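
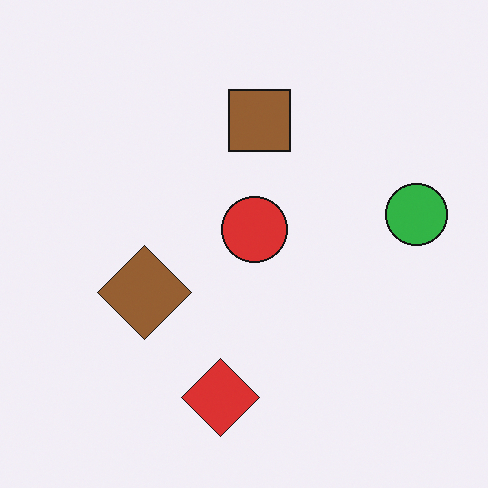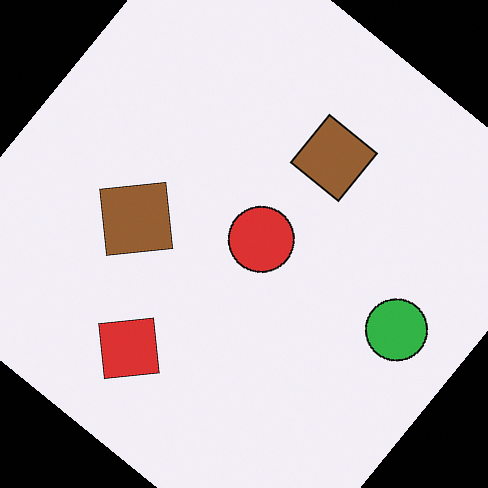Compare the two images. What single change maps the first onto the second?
The transformation is: rotated clockwise by a large amount — several tens of degrees.

Every shape is tilted by the same angle and the image corners show triangular fill wedges — a whole-image rotation by a non-right angle.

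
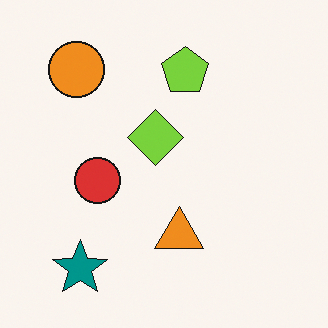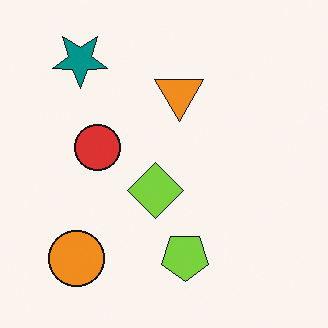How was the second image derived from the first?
It was flipped vertically (top ↔ bottom).

The teal star is in the bottom-left of the first image and the top-left of the second — shapes on opposite sides of the horizontal midline have swapped in a mirror flip.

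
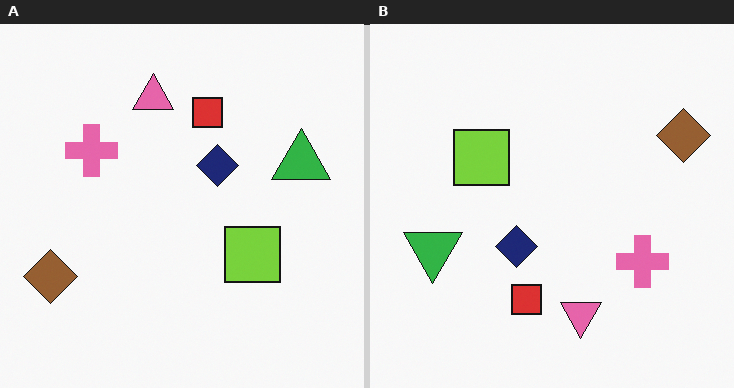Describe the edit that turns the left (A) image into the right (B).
Rotated 180°.

The brown diamond sits in the bottom-left of the left (A) image and the top-right of the right (B) — consistent with a whole-image 180° rotation.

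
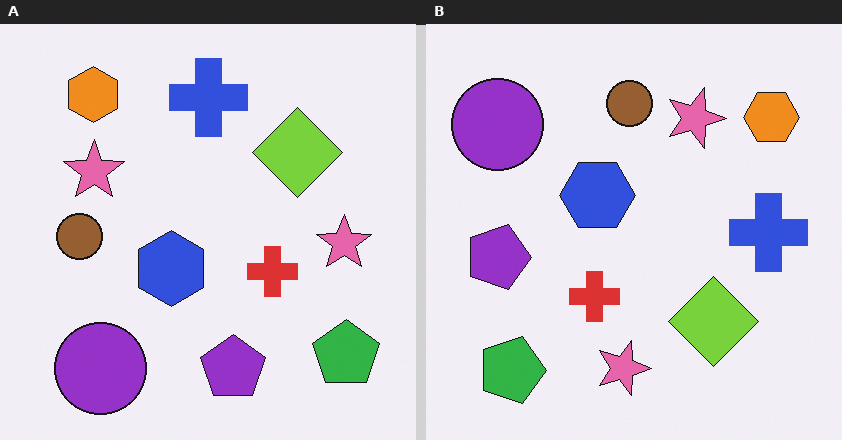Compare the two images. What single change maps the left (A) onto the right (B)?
This is the original image rotated 90° clockwise.

The green pentagon sits in the bottom-right of the left (A) image and the bottom-left of the right (B) — consistent with a whole-image 90° clockwise rotation.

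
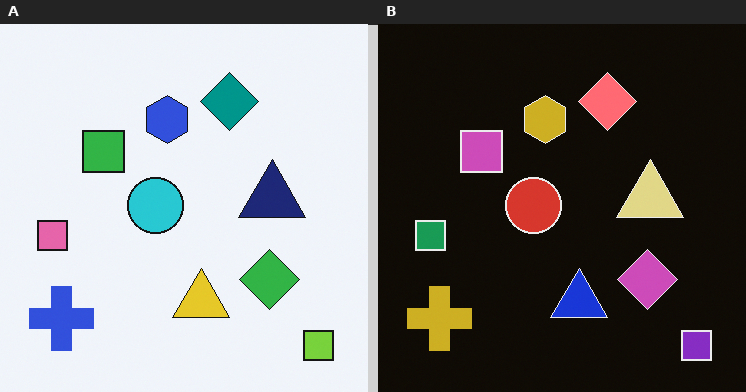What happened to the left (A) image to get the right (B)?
Color-inverted (negative).

The light background has become dark and every shape's color is its complement — a photographic negative.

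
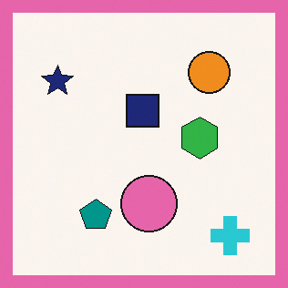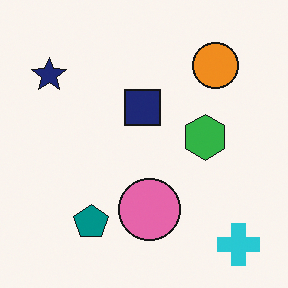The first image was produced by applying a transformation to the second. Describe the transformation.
The image was framed with a pink border.

A solid pink frame runs around the edge of the first image, with the content slightly shrunk inside it.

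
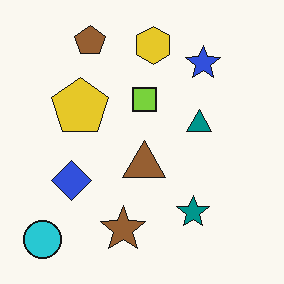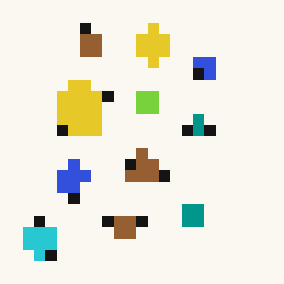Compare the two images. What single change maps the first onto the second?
The second image is the first coarsely pixelated.

Shapes are reduced to large square blocks; fine edges and outlines are lost — a downscale-then-upscale (mosaic) effect.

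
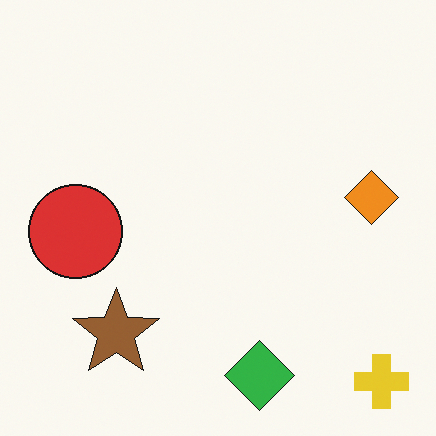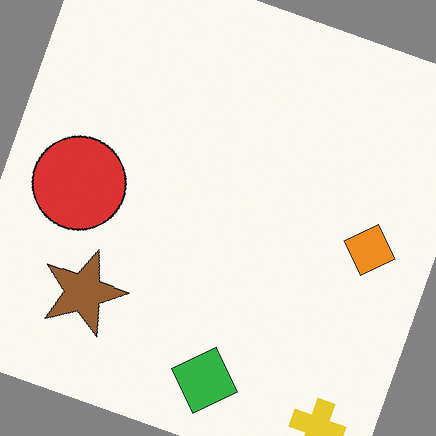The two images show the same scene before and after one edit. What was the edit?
It was rotated clockwise by a moderate amount.

Every shape is tilted by the same angle and the image corners show triangular fill wedges — a whole-image rotation by a non-right angle.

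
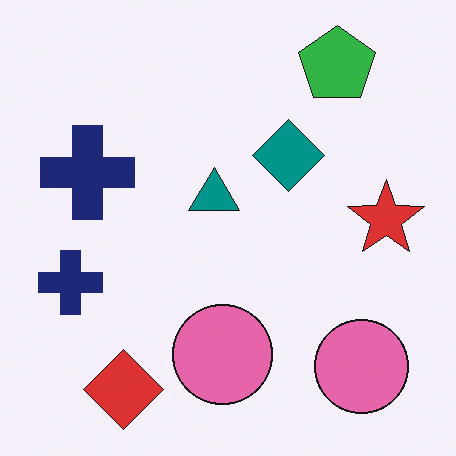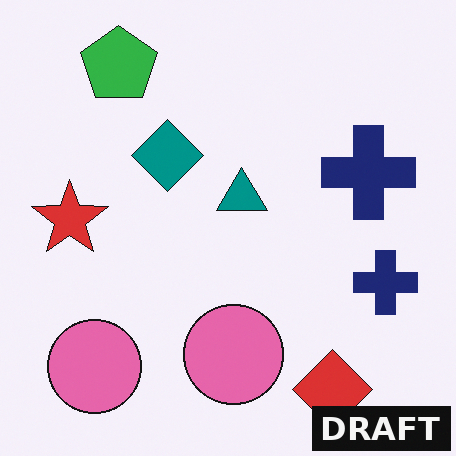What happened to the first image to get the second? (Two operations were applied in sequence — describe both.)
The transformation is: flipped horizontally (left ↔ right), then watermarked with the text "DRAFT" in the lower-right corner.

The red star is in the right of the first image and the left of the second — shapes on opposite sides of the vertical midline have swapped in a mirror flip. A dark label reading "DRAFT" appears in the lower-right corner.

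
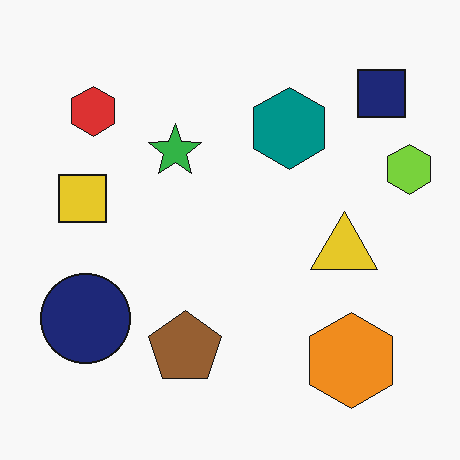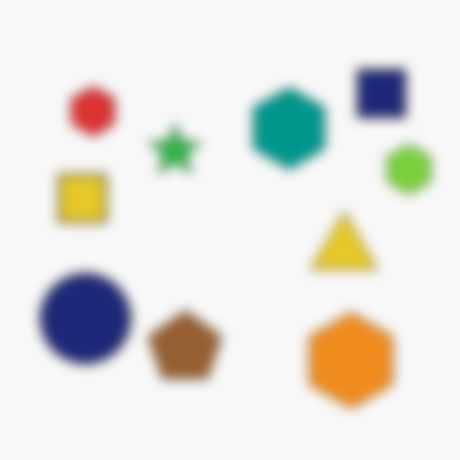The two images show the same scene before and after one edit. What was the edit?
This is the original image heavily blurred.

Shape edges and outlines are uniformly softened across the whole image.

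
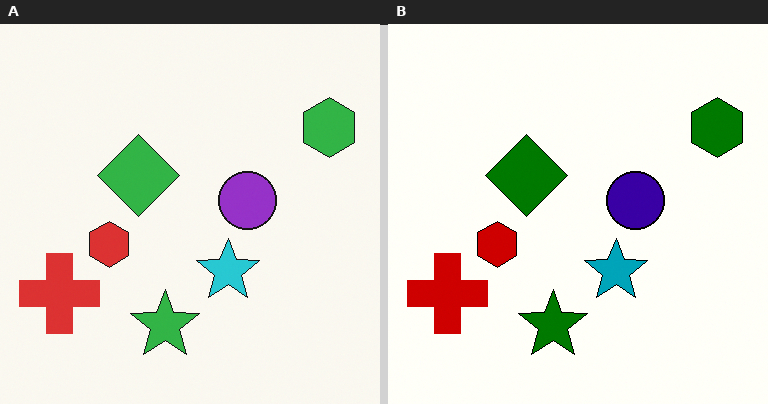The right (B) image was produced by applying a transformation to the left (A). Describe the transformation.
This is the original image given much higher contrast.

Tones are pushed away from mid-grey across the whole image — a global contrast change.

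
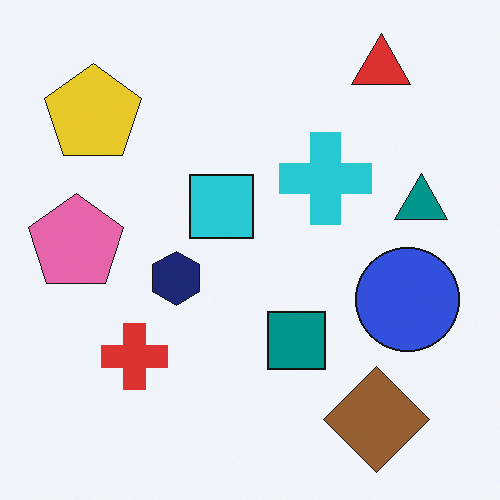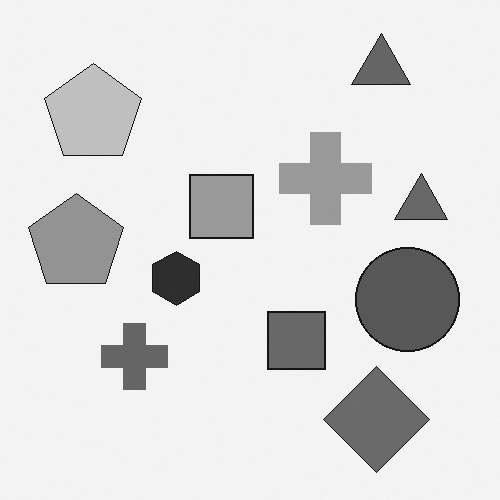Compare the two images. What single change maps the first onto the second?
The transformation is: converted to grayscale.

All color is removed — every shape is now a shade of grey.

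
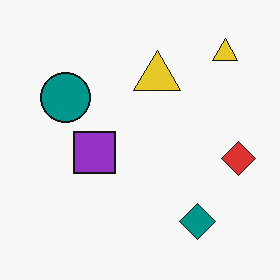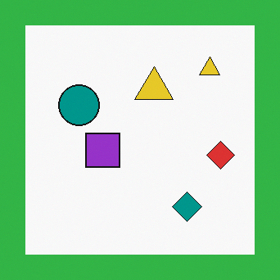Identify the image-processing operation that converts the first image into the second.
The transformation is: framed with a green border.

A solid green frame runs around the edge of the second image, with the content slightly shrunk inside it.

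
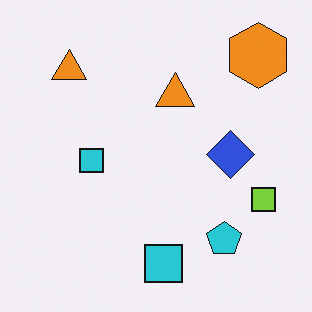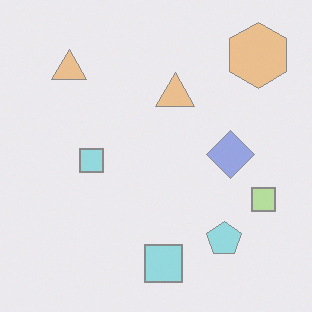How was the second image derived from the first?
The image was washed out (contrast reduced).

Tones are pushed toward mid-grey across the whole image — a global contrast change.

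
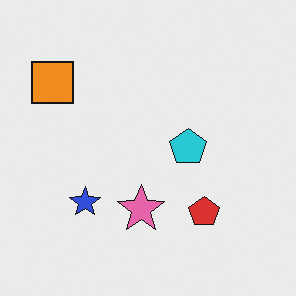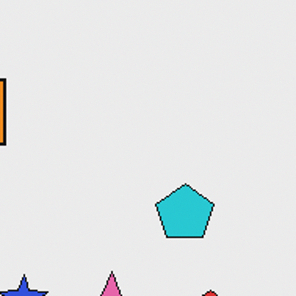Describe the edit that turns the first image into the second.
This is the original image cropped to a modestly smaller region and rescaled.

The visible shapes are larger and the field of view is narrower; shapes near the original edges may be partly or wholly outside the frame — a crop-and-rescale.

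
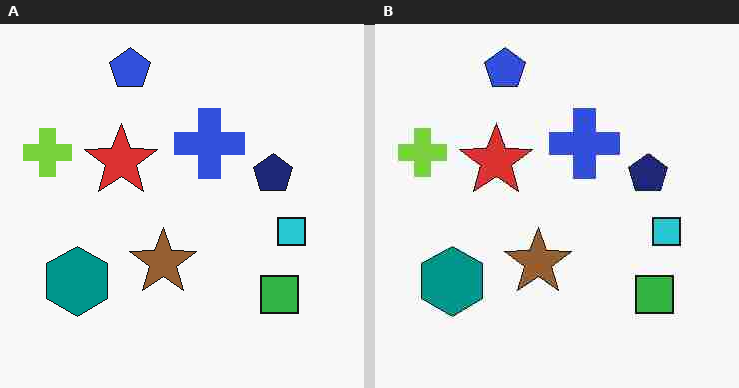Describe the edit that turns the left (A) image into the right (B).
This is the original image heavily JPEG-compressed with obvious blocking artifacts.

Blocky 8×8 compression artifacts appear around shape edges and the flat background shows ringing — characteristic JPEG degradation.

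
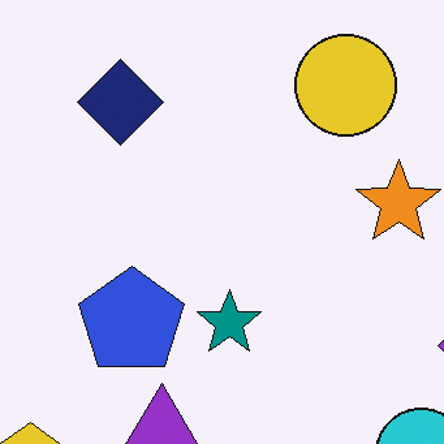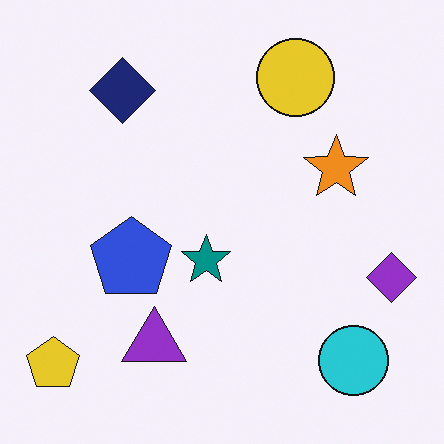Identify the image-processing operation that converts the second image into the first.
It was cropped to a modestly smaller region and rescaled.

The visible shapes are larger and the field of view is narrower; shapes near the original edges may be partly or wholly outside the frame — a crop-and-rescale.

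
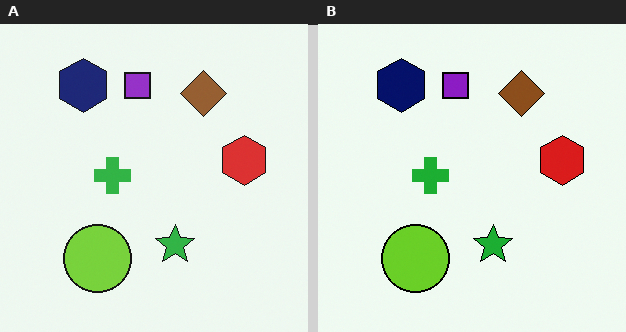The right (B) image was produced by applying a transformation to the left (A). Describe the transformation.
The image was given slightly increased contrast.

Tones are pushed away from mid-grey across the whole image — a global contrast change.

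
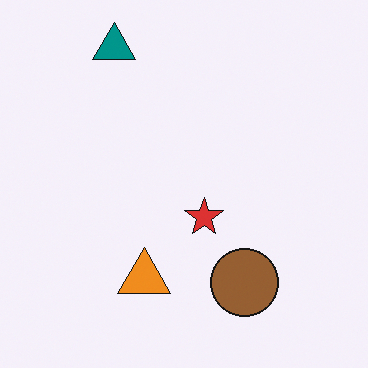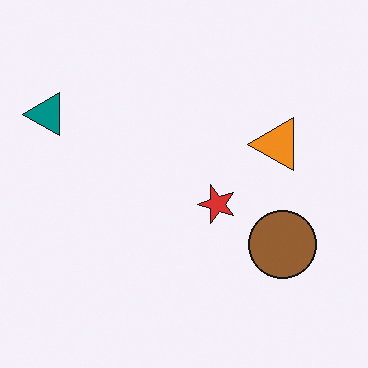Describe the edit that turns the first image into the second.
The image was transposed (reflected across the top-left ↔ bottom-right diagonal).

Shapes have swapped their row and column positions — what was in the top-right is now in the bottom-left — a diagonal reflection.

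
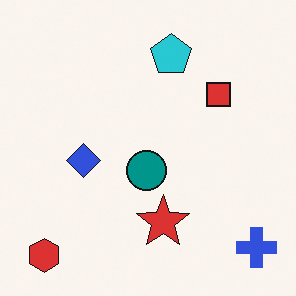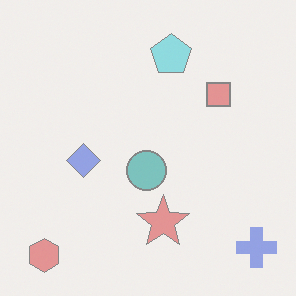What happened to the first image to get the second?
It was given much lower contrast.

Tones are pushed toward mid-grey across the whole image — a global contrast change.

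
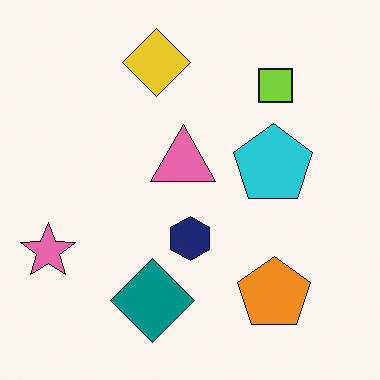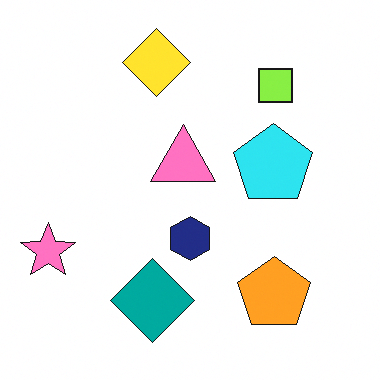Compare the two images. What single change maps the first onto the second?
Slightly brightened.

Every pixel — background and shapes alike — is uniformly brightened.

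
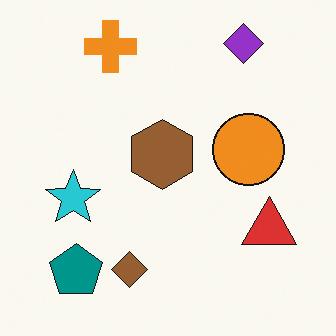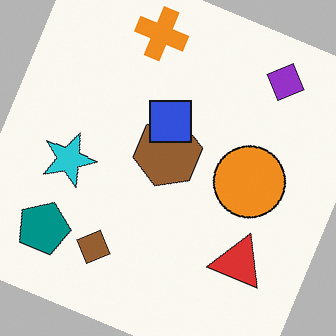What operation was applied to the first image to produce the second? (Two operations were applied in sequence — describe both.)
The transformation is: rotated clockwise by a moderate amount, then overlaid with an additional blue square.

Every shape is tilted by the same angle and the image corners show triangular fill wedges — a whole-image rotation by a non-right angle. A blue square appears in the second image that is absent from the first.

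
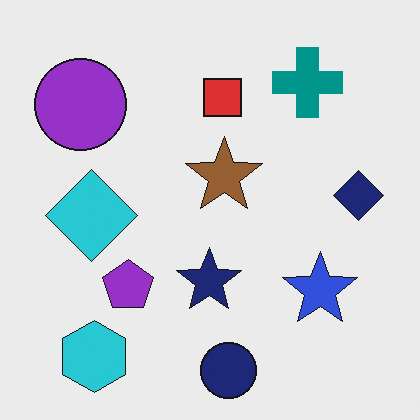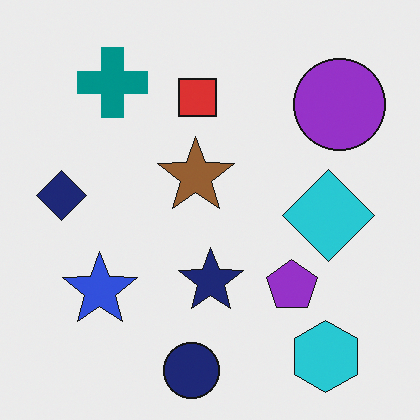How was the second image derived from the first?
It was flipped horizontally (left ↔ right).

The navy diamond is in the right of the first image and the left of the second — shapes on opposite sides of the vertical midline have swapped in a mirror flip.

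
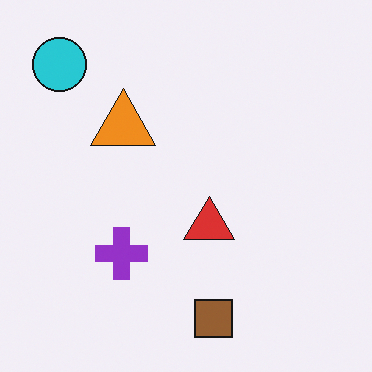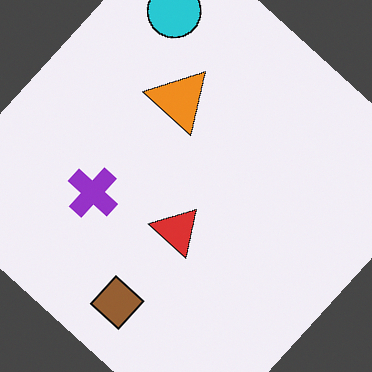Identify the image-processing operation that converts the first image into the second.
The transformation is: rotated clockwise by a large amount — several tens of degrees.

Every shape is tilted by the same angle and the image corners show triangular fill wedges — a whole-image rotation by a non-right angle.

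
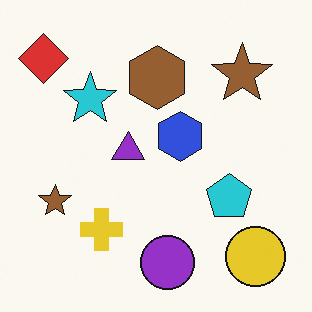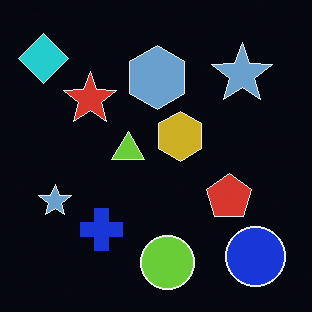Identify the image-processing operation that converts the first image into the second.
It was color-inverted (negative).

The light background has become dark and every shape's color is its complement — a photographic negative.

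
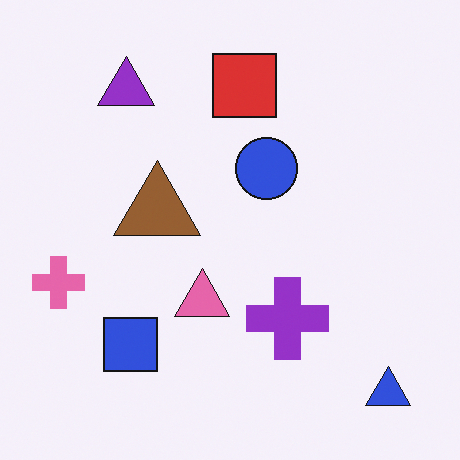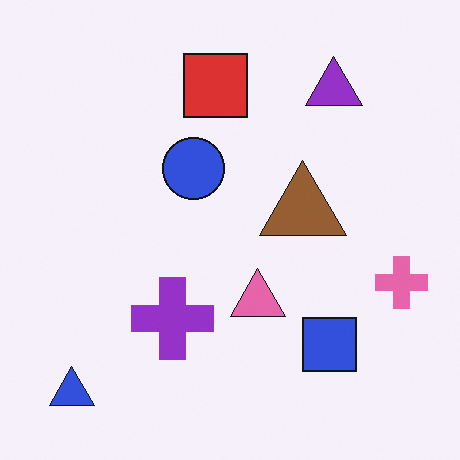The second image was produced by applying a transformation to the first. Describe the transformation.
It was flipped horizontally (left ↔ right).

The pink cross is in the left of the first image and the right of the second — shapes on opposite sides of the vertical midline have swapped in a mirror flip.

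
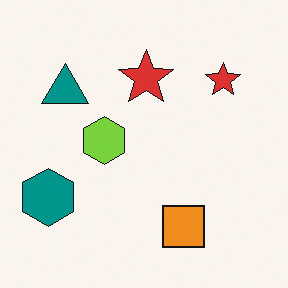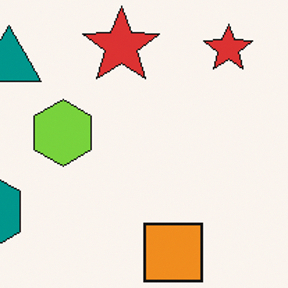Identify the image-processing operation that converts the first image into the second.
The transformation is: cropped to a modestly smaller region and rescaled.

The visible shapes are larger and the field of view is narrower; shapes near the original edges may be partly or wholly outside the frame — a crop-and-rescale.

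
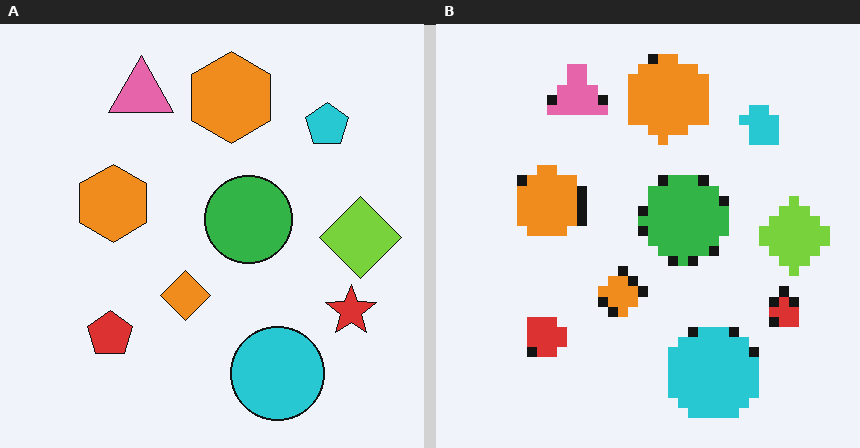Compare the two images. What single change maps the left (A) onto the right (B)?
The right (B) image is the left (A) coarsely pixelated.

Shapes are reduced to large square blocks; fine edges and outlines are lost — a downscale-then-upscale (mosaic) effect.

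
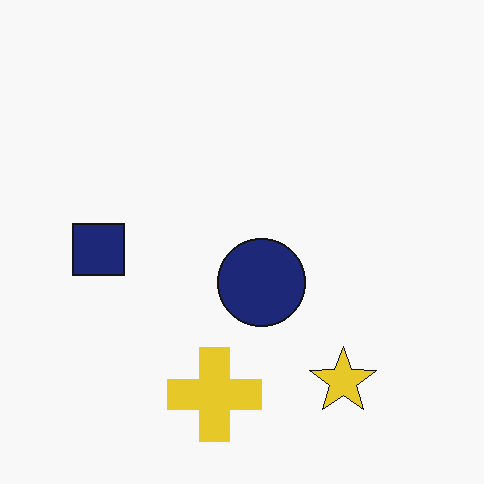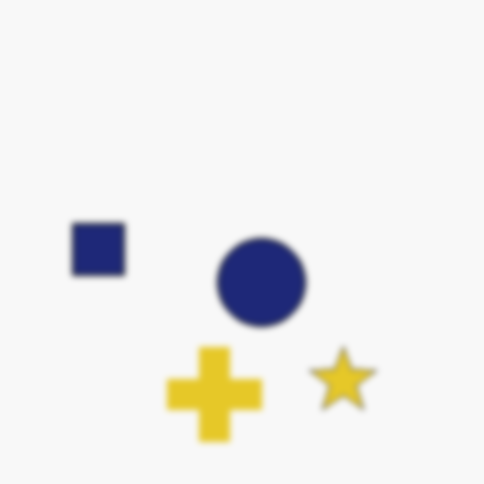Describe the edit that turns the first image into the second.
The transformation is: moderately blurred.

Shape edges and outlines are uniformly softened across the whole image.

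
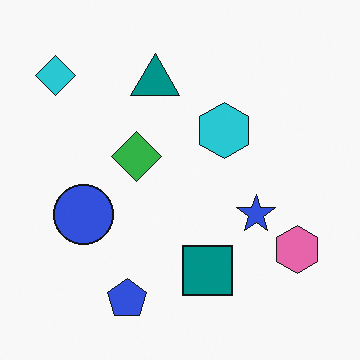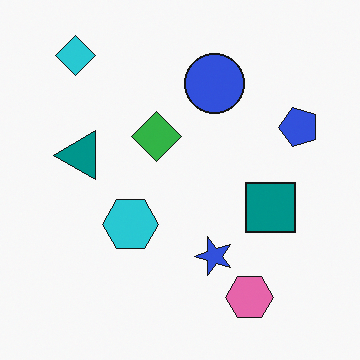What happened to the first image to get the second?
It was transposed (reflected across the top-left ↔ bottom-right diagonal).

Shapes have swapped their row and column positions — what was in the top-right is now in the bottom-left — a diagonal reflection.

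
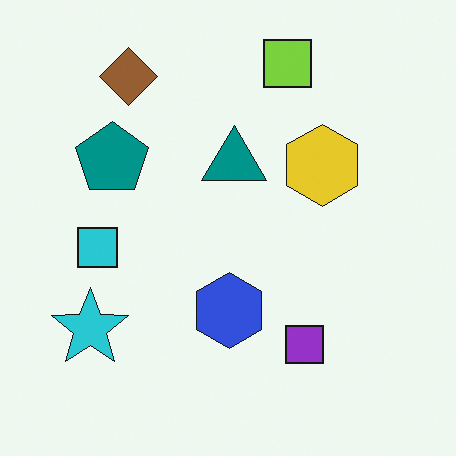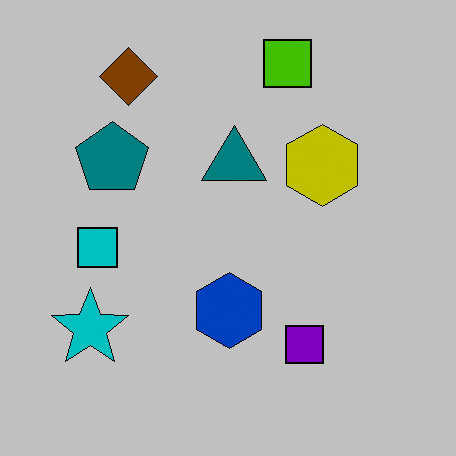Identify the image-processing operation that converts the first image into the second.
The transformation is: heavily posterized to just a handful of flat colors.

Each flat color has snapped to a coarser quantized level — most visibly, the near-white background has dropped to a flat grey.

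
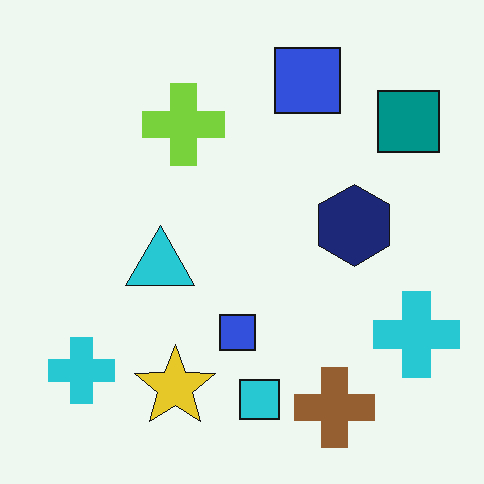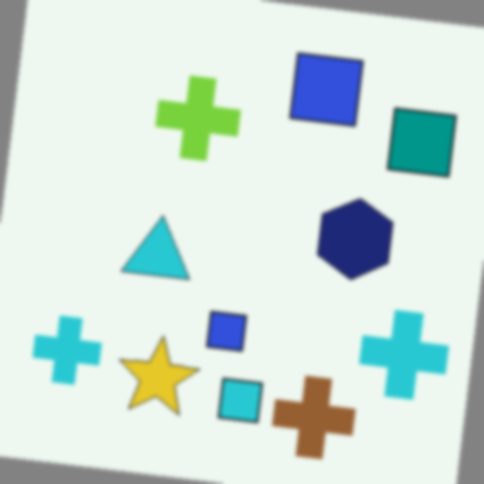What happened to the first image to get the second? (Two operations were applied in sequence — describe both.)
This is the original image rotated clockwise by a small amount, then slightly softened.

Every shape is tilted by the same angle and the image corners show triangular fill wedges — a whole-image rotation by a non-right angle. Shape edges and outlines are uniformly softened across the whole image.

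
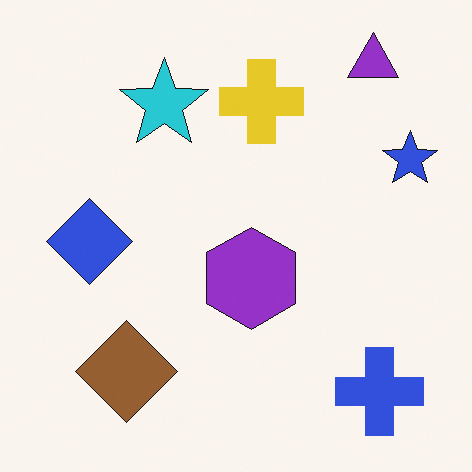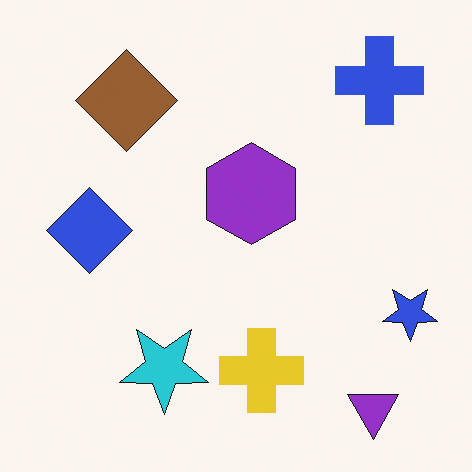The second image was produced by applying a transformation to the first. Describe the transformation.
The image was flipped vertically (top ↔ bottom).

The purple triangle is in the top-right of the first image and the bottom-right of the second — shapes on opposite sides of the horizontal midline have swapped in a mirror flip.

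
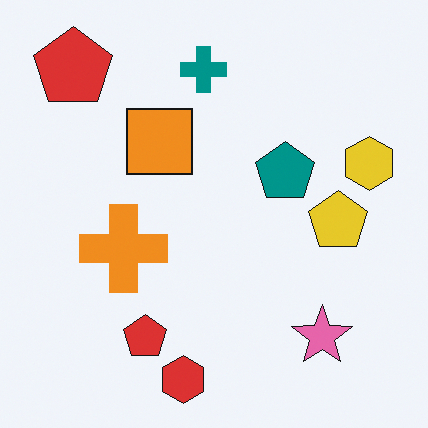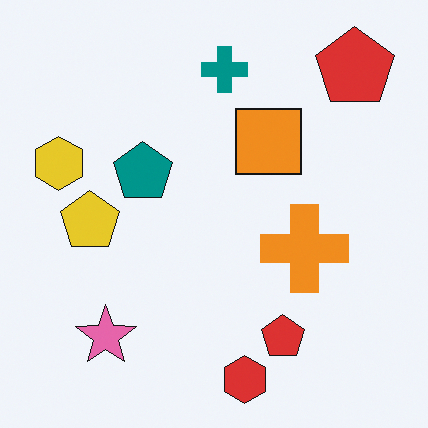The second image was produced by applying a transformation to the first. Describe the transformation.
The image was flipped horizontally (left ↔ right).

The yellow hexagon is in the right of the first image and the left of the second — shapes on opposite sides of the vertical midline have swapped in a mirror flip.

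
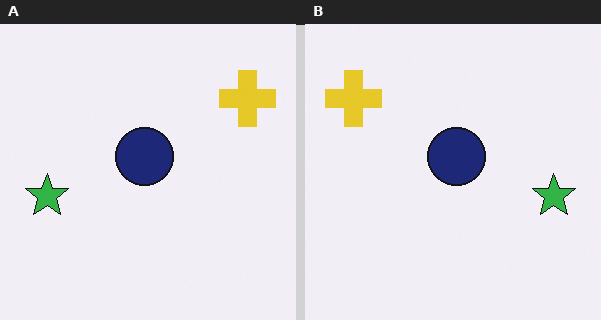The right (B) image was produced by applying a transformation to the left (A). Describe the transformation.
This is the original image flipped horizontally (left ↔ right).

The green star is in the left of the left (A) image and the right of the right (B) — shapes on opposite sides of the vertical midline have swapped in a mirror flip.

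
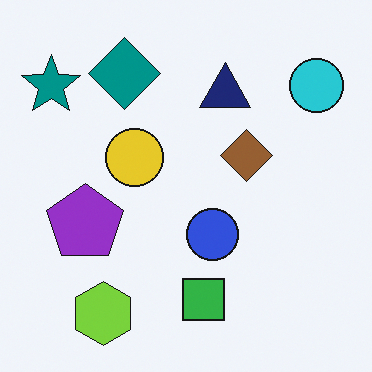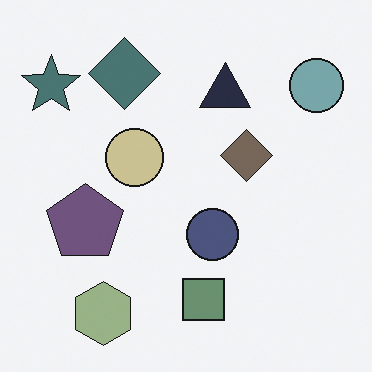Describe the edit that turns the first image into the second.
The image was made much more muted (saturation change).

All colors are more muted and greyish — a global saturation change.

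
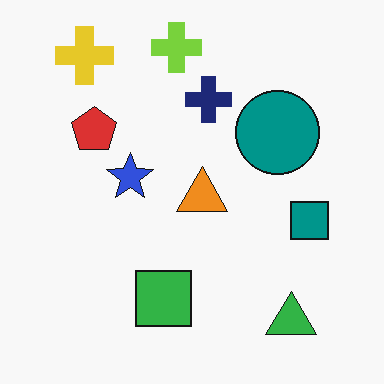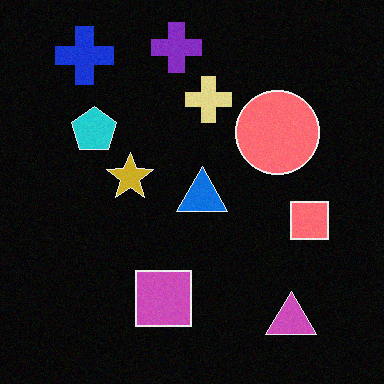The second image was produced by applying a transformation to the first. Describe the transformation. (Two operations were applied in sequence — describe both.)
The transformation is: color-inverted (negative), then degraded with a light layer of grain.

The light background has become dark and every shape's color is its complement — a photographic negative. Random speckle covers the whole image, including the flat background.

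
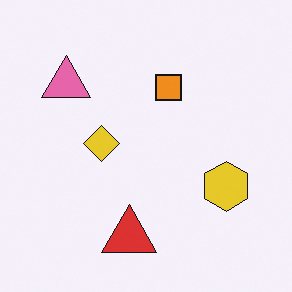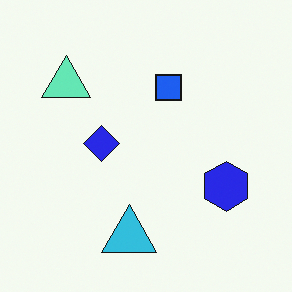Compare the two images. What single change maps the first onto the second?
This is the original image hue-shifted through roughly half the color wheel.

Every shape's color has rotated by the same amount around the hue wheel — a uniform hue shift.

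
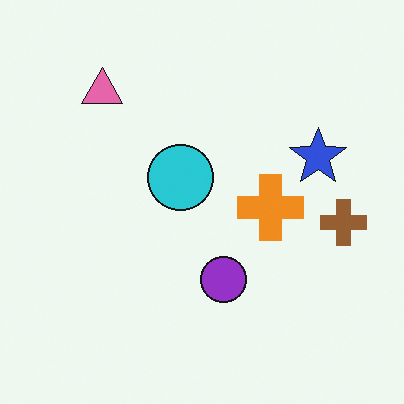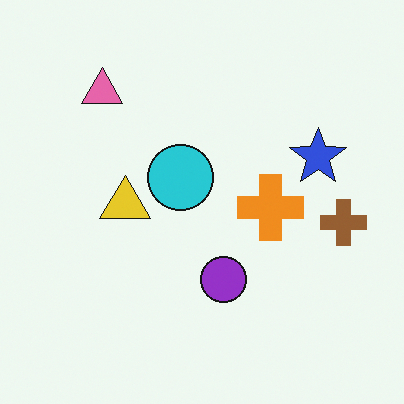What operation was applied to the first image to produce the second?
It was overlaid with an additional yellow triangle.

A yellow triangle appears in the second image that is absent from the first.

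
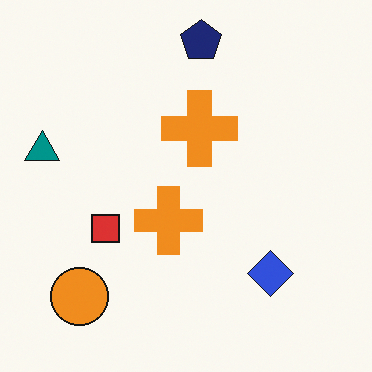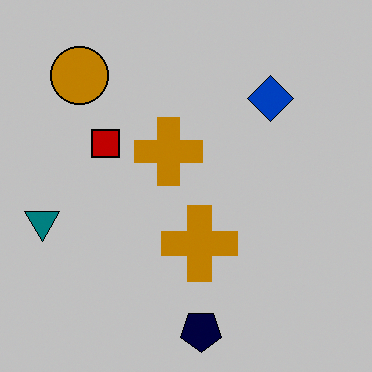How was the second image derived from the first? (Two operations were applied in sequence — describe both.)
Flipped vertically (top ↔ bottom), then heavily posterized to just a handful of flat colors.

The navy pentagon is in the top of the first image and the bottom of the second — shapes on opposite sides of the horizontal midline have swapped in a mirror flip. Each flat color has snapped to a coarser quantized level — most visibly, the near-white background has dropped to a flat grey.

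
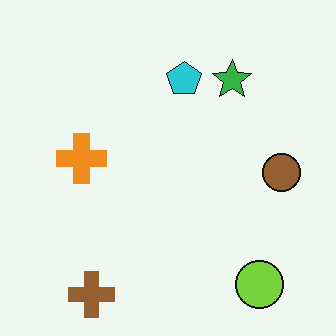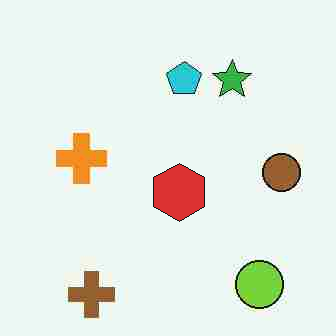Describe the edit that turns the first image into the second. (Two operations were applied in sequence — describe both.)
It was degraded with heavy JPEG compression, then overlaid with an additional red hexagon.

Blocky 8×8 compression artifacts appear around shape edges and the flat background shows ringing — characteristic JPEG degradation. A red hexagon appears in the second image that is absent from the first.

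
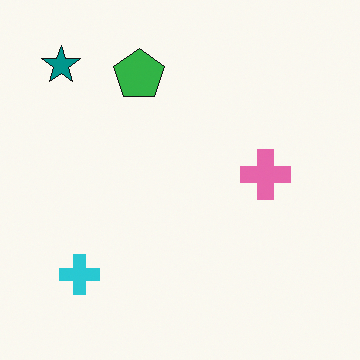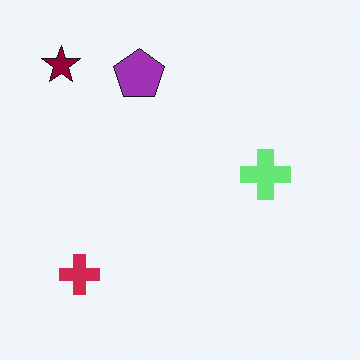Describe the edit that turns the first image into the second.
The second image is the first hue-shifted by a large amount.

Every shape's color has rotated by the same amount around the hue wheel — a uniform hue shift.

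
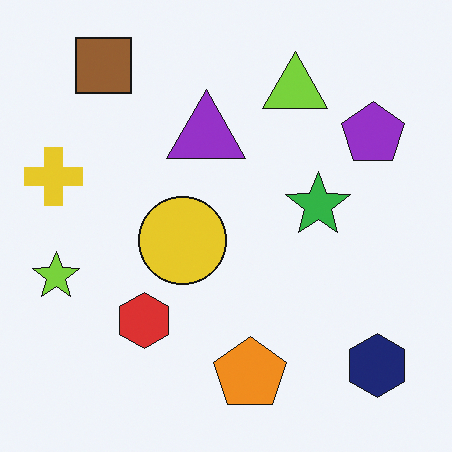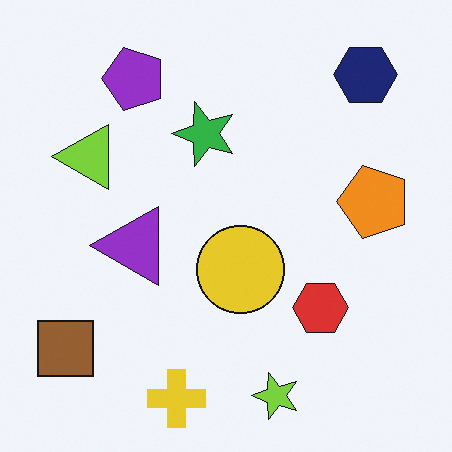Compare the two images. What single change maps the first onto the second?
The image was rotated 90° counter-clockwise.

The navy hexagon sits in the bottom-right of the first image and the top-right of the second — consistent with a whole-image 90° counter-clockwise rotation.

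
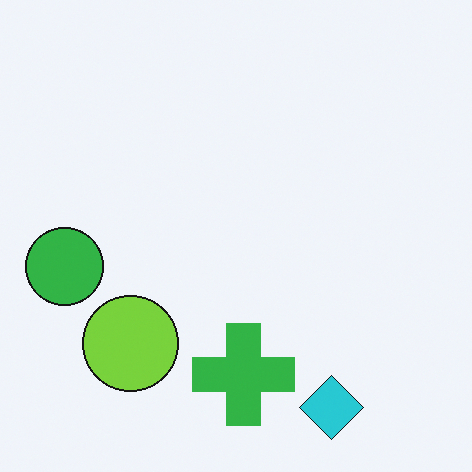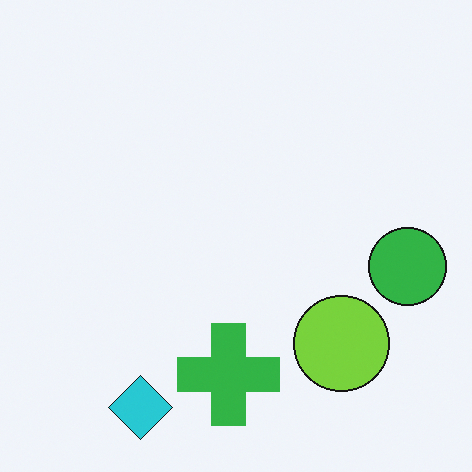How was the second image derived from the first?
The image was flipped horizontally (left ↔ right).

The green circle is in the left of the first image and the right of the second — shapes on opposite sides of the vertical midline have swapped in a mirror flip.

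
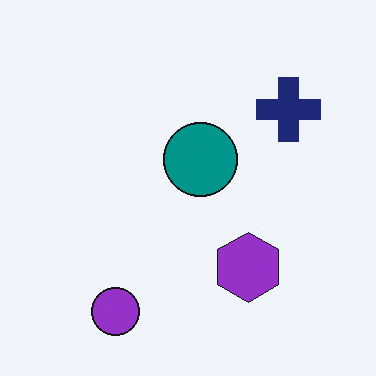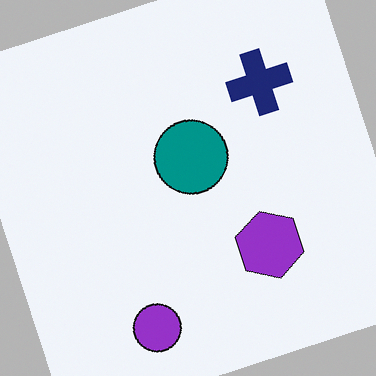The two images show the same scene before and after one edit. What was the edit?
This is the original image rotated counter-clockwise by a clearly visible amount.

Every shape is tilted by the same angle and the image corners show triangular fill wedges — a whole-image rotation by a non-right angle.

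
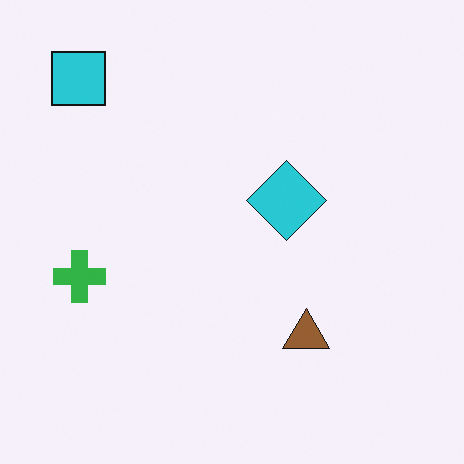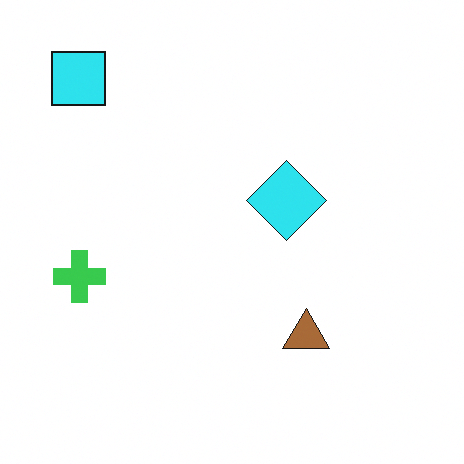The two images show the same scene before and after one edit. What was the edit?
This is the original image brightened a little.

Every pixel — background and shapes alike — is uniformly brightened.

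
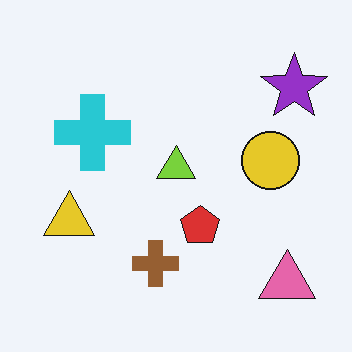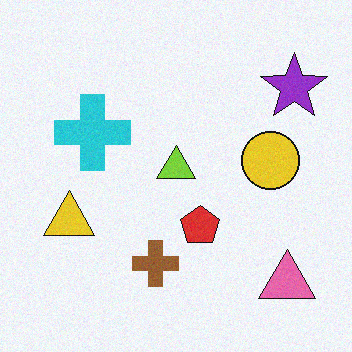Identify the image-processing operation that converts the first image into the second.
The transformation is: degraded with subtle gaussian noise.

Random speckle covers the whole image, including the flat background.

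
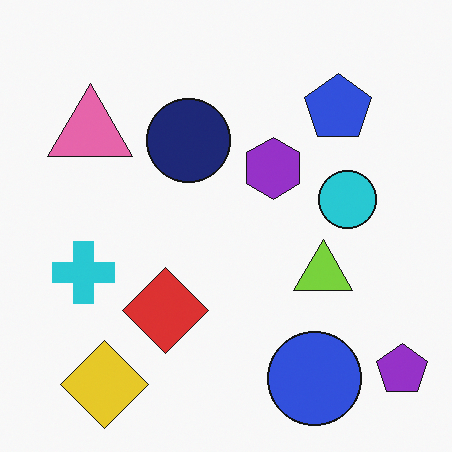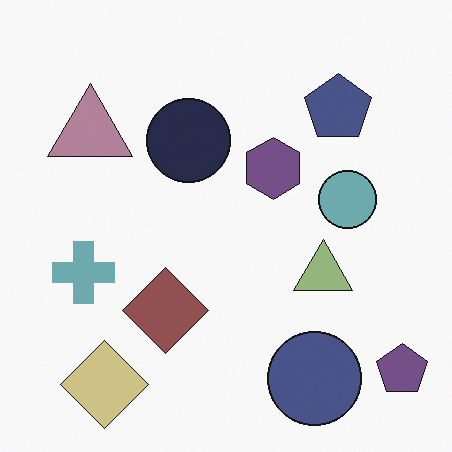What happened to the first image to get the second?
The transformation is: made much more muted (saturation change).

All colors are more muted and greyish — a global saturation change.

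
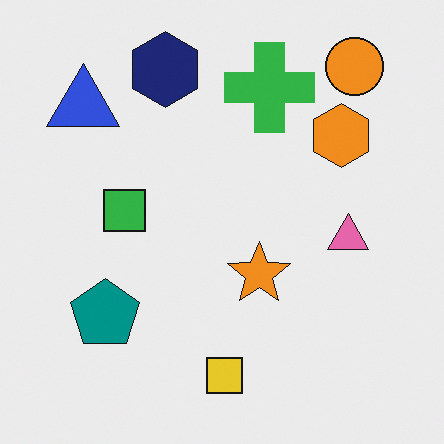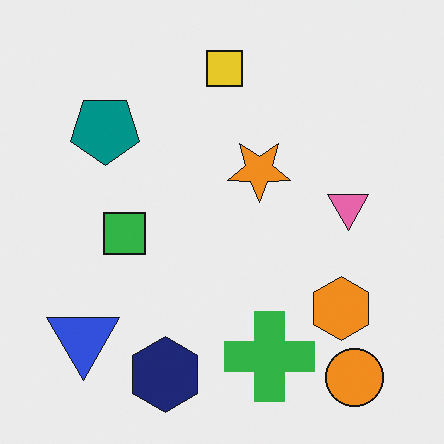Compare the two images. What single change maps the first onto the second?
It was flipped vertically (top ↔ bottom).

The orange circle is in the top-right of the first image and the bottom-right of the second — shapes on opposite sides of the horizontal midline have swapped in a mirror flip.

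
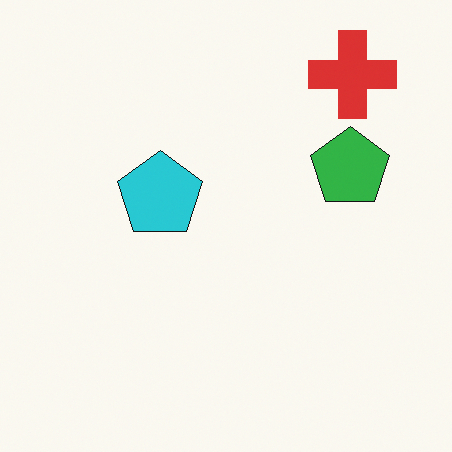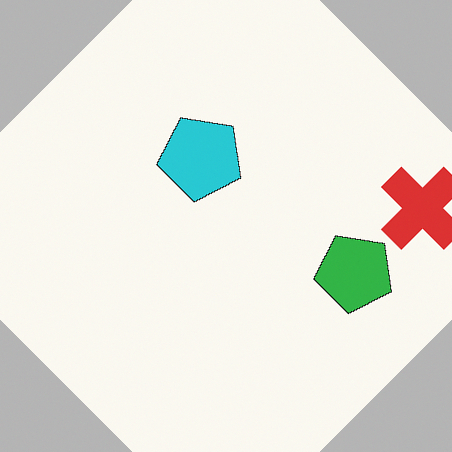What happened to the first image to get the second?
Rotated clockwise by a large amount — several tens of degrees.

Every shape is tilted by the same angle and the image corners show triangular fill wedges — a whole-image rotation by a non-right angle.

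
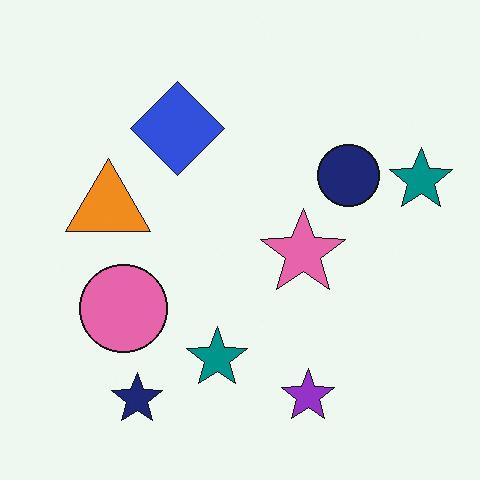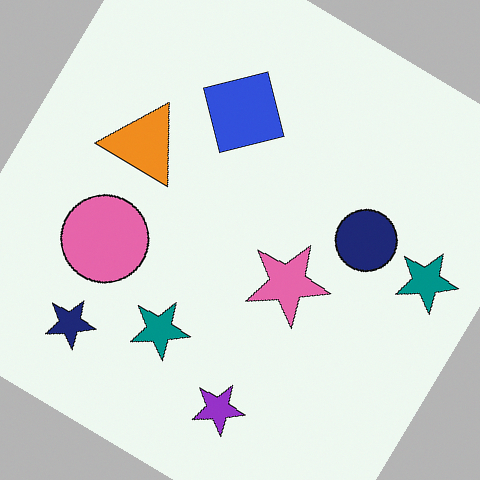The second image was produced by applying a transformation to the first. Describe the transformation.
The transformation is: rotated clockwise by a large amount — several tens of degrees.

Every shape is tilted by the same angle and the image corners show triangular fill wedges — a whole-image rotation by a non-right angle.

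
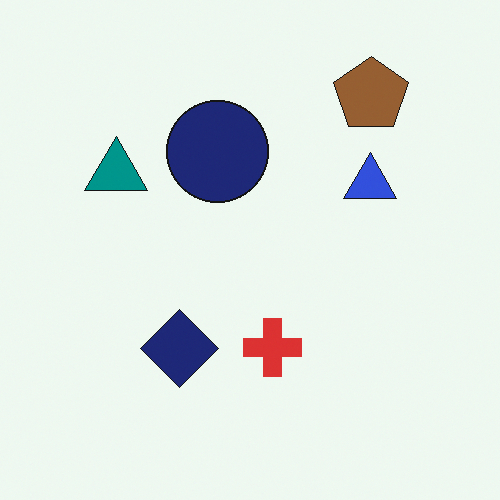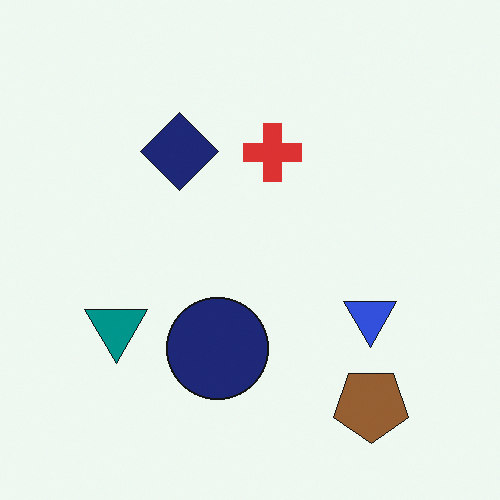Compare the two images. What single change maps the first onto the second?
The transformation is: flipped vertically (top ↔ bottom).

The brown pentagon is in the top-right of the first image and the bottom-right of the second — shapes on opposite sides of the horizontal midline have swapped in a mirror flip.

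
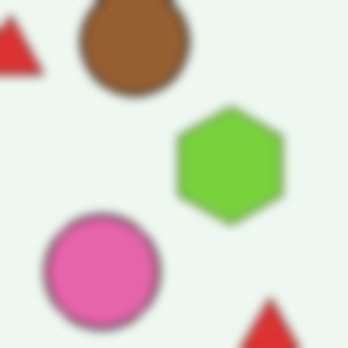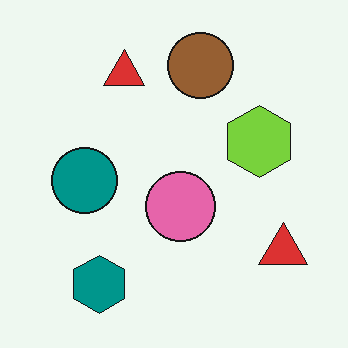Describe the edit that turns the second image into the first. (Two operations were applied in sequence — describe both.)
Cropped to a noticeably smaller region and rescaled, then strongly gaussian-blurred.

The visible shapes are larger and the field of view is narrower; shapes near the original edges may be partly or wholly outside the frame — a crop-and-rescale. Shape edges and outlines are uniformly softened across the whole image.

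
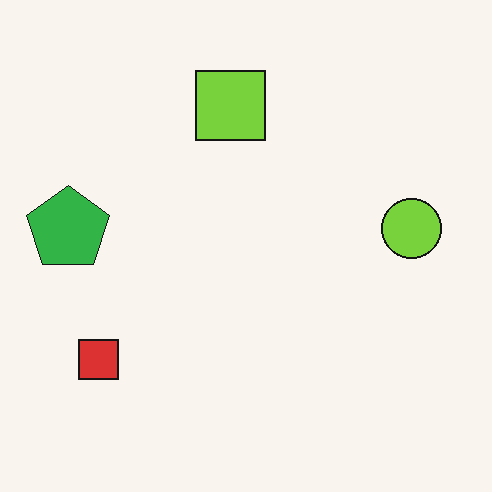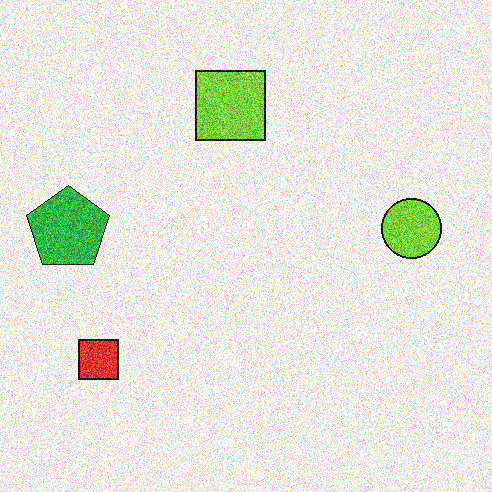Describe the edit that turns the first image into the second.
Degraded with strong gaussian noise.

Random speckle covers the whole image, including the flat background.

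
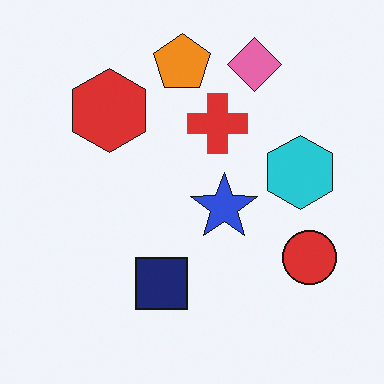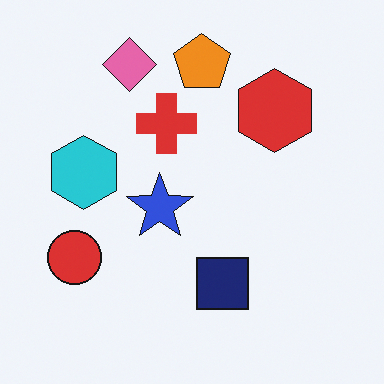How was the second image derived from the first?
The image was flipped horizontally (left ↔ right).

The red circle is in the bottom-right of the first image and the bottom-left of the second — shapes on opposite sides of the vertical midline have swapped in a mirror flip.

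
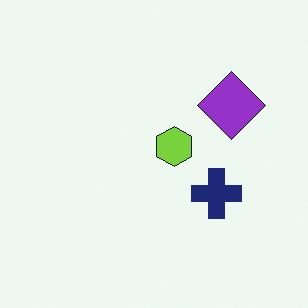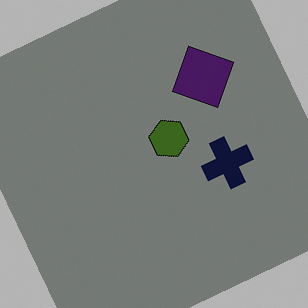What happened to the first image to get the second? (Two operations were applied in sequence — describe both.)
The image was darkened a lot, then rotated counter-clockwise by a moderate amount.

Every pixel — background and shapes alike — is uniformly darkened. Every shape is tilted by the same angle and the image corners show triangular fill wedges — a whole-image rotation by a non-right angle.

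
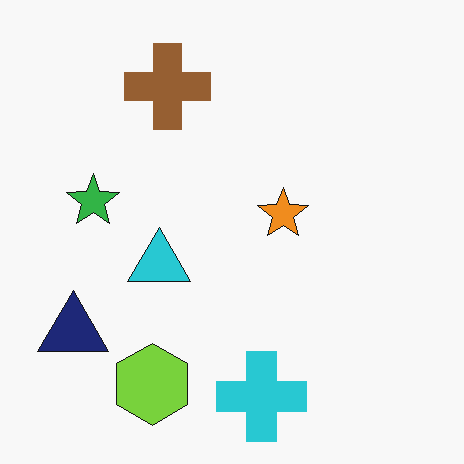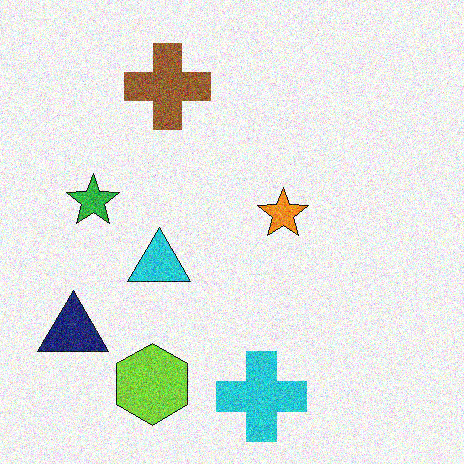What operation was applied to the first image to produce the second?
The image was degraded with moderate additive noise.

Random speckle covers the whole image, including the flat background.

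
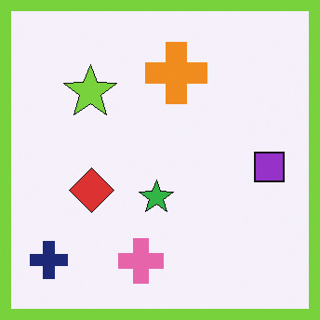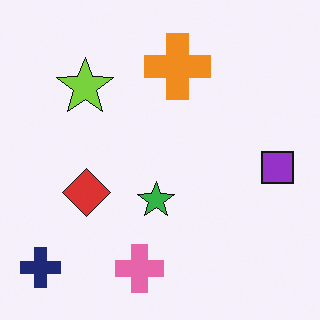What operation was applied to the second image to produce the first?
It was framed with a lime border.

A solid lime frame runs around the edge of the first image, with the content slightly shrunk inside it.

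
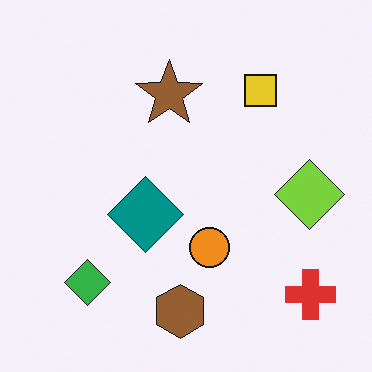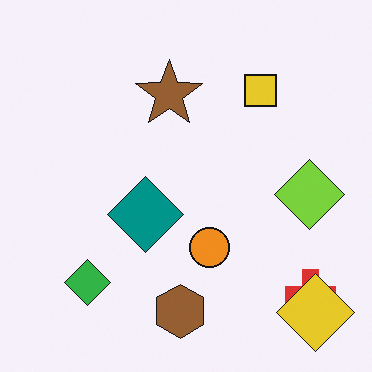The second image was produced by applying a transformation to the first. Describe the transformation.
The image was overlaid with an additional yellow diamond.

A yellow diamond appears in the second image that is absent from the first.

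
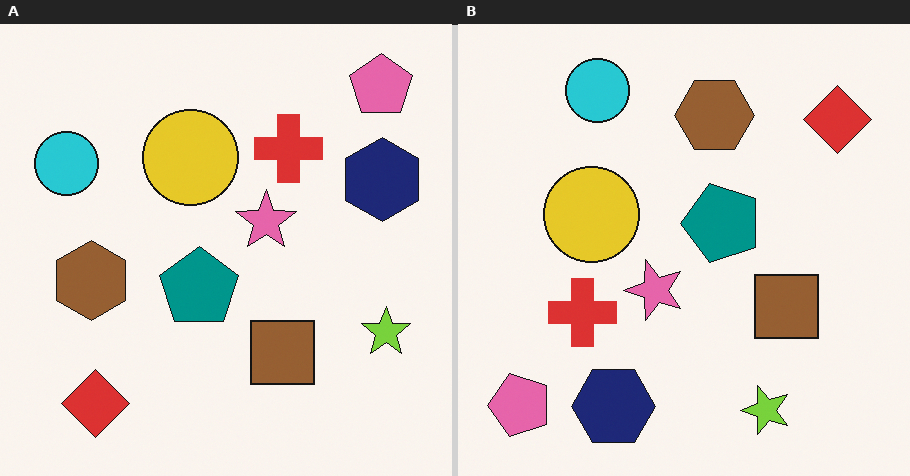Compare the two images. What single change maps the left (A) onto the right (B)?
The right (B) image is the left (A) transposed (reflected across the top-left ↔ bottom-right diagonal).

Shapes have swapped their row and column positions — what was in the top-right is now in the bottom-left — a diagonal reflection.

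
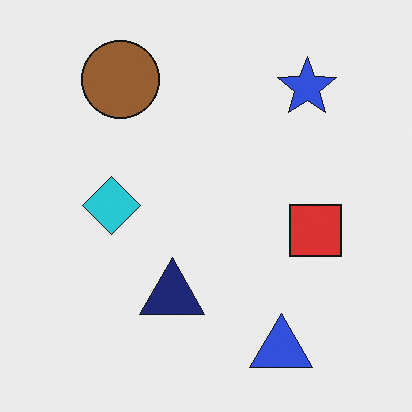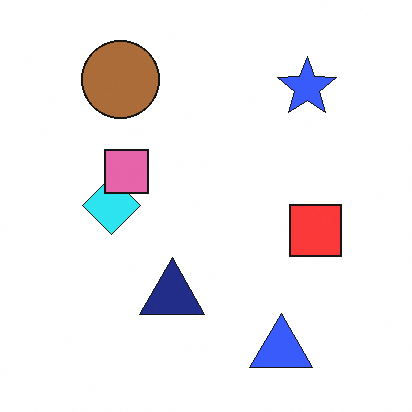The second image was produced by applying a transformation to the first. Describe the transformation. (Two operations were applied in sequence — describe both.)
Slightly brightened, then overlaid with an additional pink square.

Every pixel — background and shapes alike — is uniformly brightened. A pink square appears in the second image that is absent from the first.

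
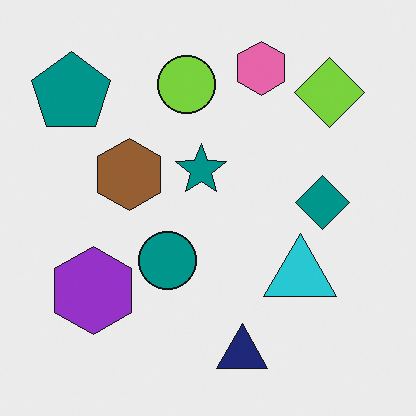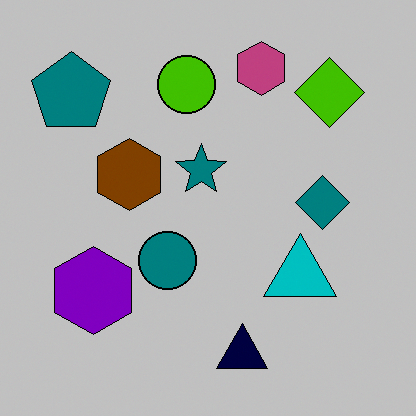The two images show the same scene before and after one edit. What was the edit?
Heavily posterized to just a handful of flat colors.

Each flat color has snapped to a coarser quantized level — most visibly, the near-white background has dropped to a flat grey.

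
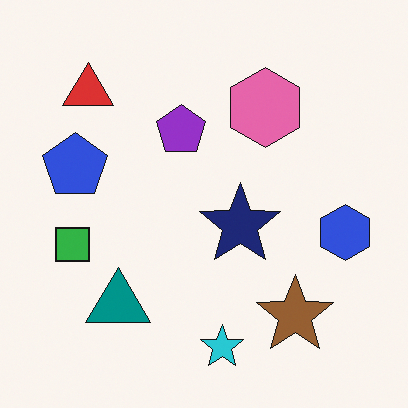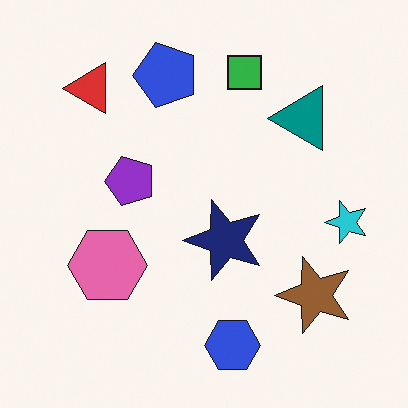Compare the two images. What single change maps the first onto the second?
Transposed (reflected across the top-left ↔ bottom-right diagonal).

Shapes have swapped their row and column positions — what was in the top-right is now in the bottom-left — a diagonal reflection.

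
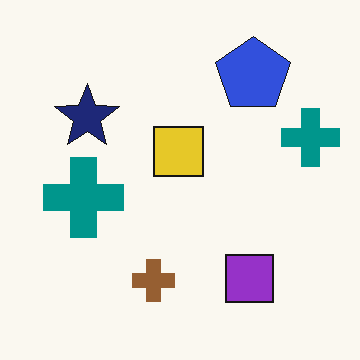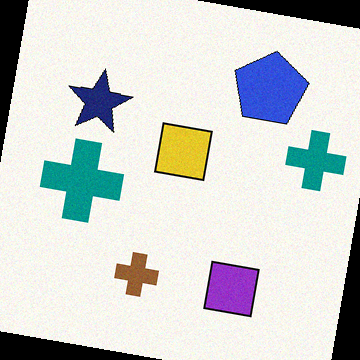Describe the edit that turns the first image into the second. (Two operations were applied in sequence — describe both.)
The transformation is: degraded with a light layer of grain, then rotated clockwise by a slight angle.

Random speckle covers the whole image, including the flat background. Every shape is tilted by the same angle and the image corners show triangular fill wedges — a whole-image rotation by a non-right angle.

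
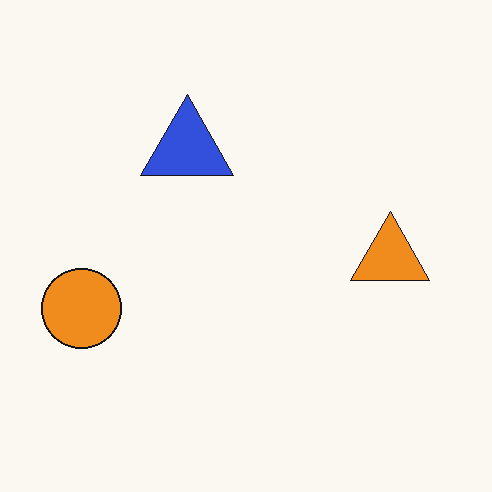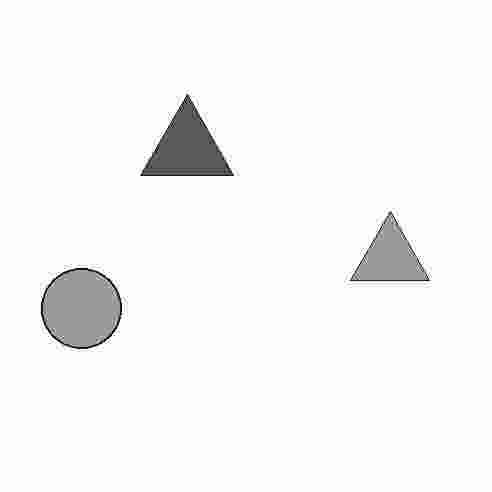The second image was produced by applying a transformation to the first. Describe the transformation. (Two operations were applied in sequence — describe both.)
The second image is the first converted to grayscale, then degraded with heavy JPEG compression.

All color is removed — every shape is now a shade of grey. Blocky 8×8 compression artifacts appear around shape edges and the flat background shows ringing — characteristic JPEG degradation.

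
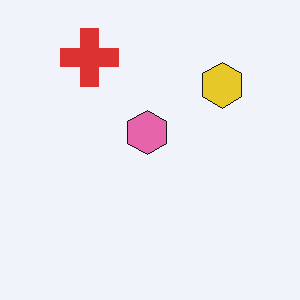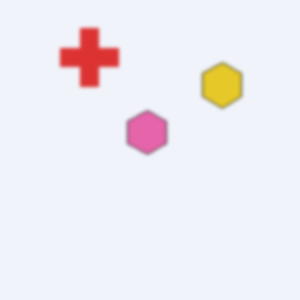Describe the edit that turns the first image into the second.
It was given a subtle gaussian blur.

Shape edges and outlines are uniformly softened across the whole image.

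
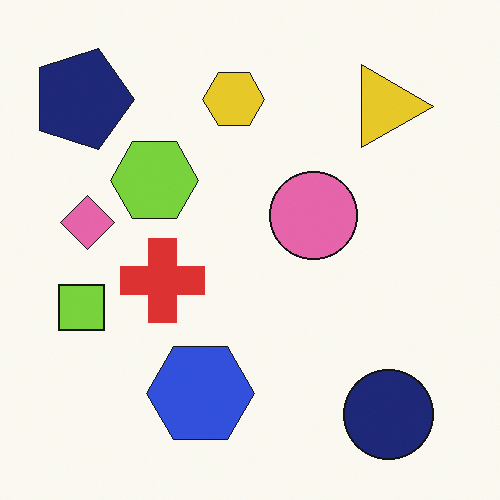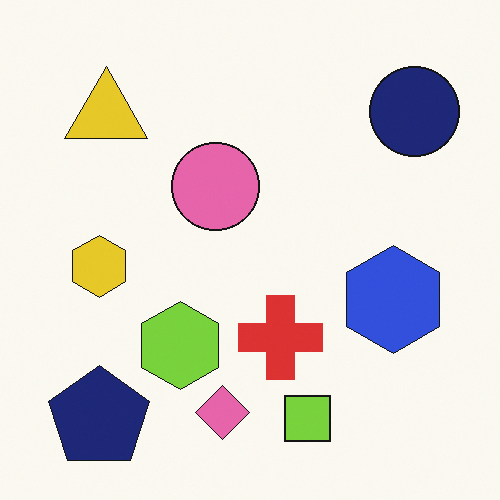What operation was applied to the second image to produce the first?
The first image is the second rotated 90° clockwise.

The navy pentagon sits in the bottom-left of the second image and the top-left of the first — consistent with a whole-image 90° clockwise rotation.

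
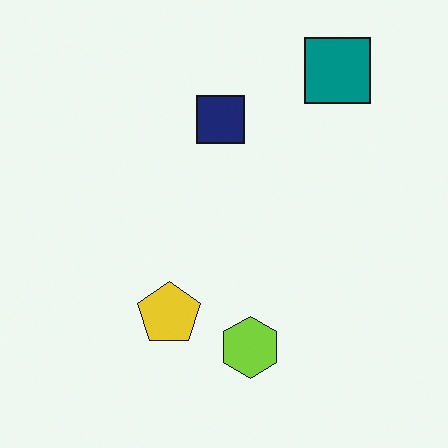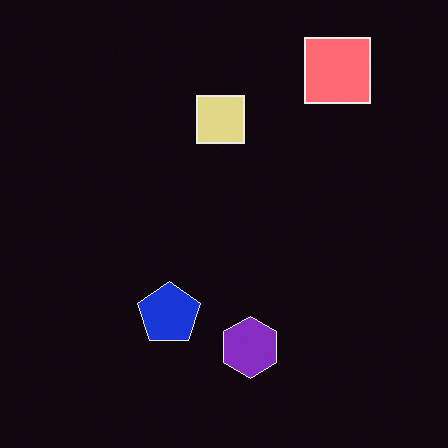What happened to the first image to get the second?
The transformation is: color-inverted (negative).

The light background has become dark and every shape's color is its complement — a photographic negative.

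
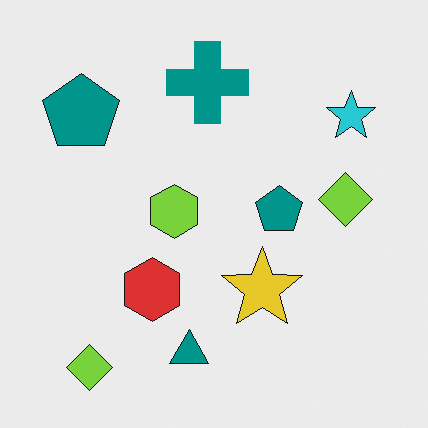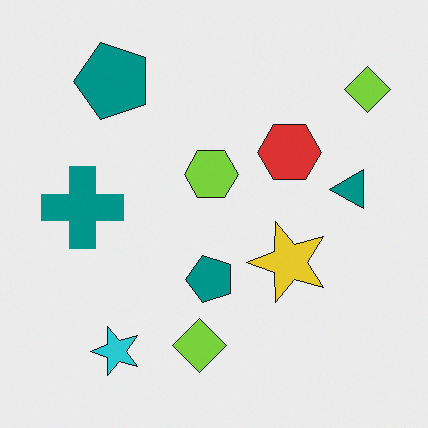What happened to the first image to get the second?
It was transposed (reflected across the top-left ↔ bottom-right diagonal).

Shapes have swapped their row and column positions — what was in the top-right is now in the bottom-left — a diagonal reflection.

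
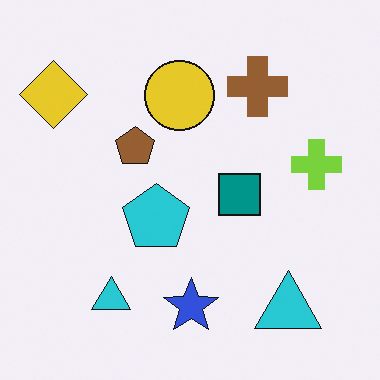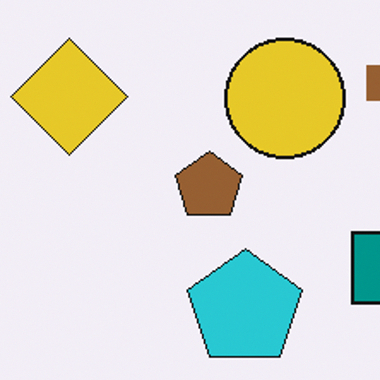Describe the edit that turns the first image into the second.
The image was cropped tightly and scaled back up.

The visible shapes are larger and the field of view is narrower; shapes near the original edges may be partly or wholly outside the frame — a crop-and-rescale.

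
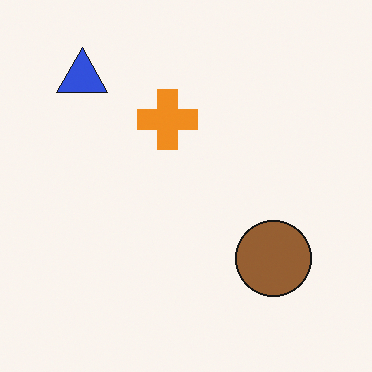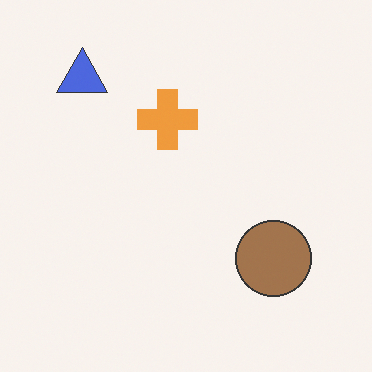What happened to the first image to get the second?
Given slightly reduced contrast.

Tones are pushed toward mid-grey across the whole image — a global contrast change.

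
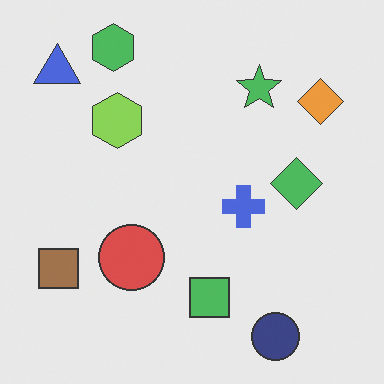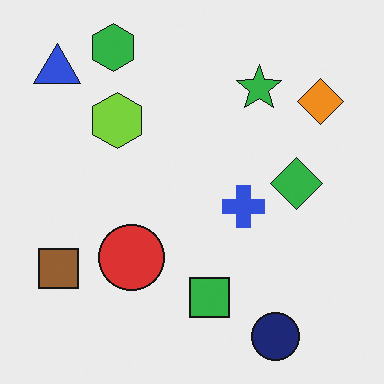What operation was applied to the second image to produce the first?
The first image is the second given slightly reduced contrast.

Tones are pushed toward mid-grey across the whole image — a global contrast change.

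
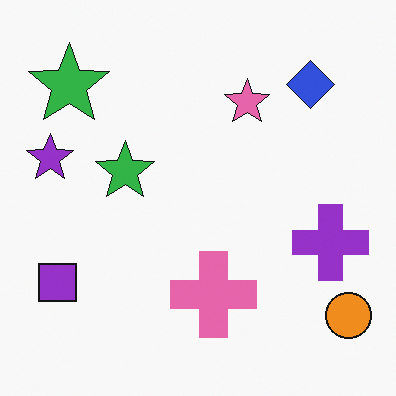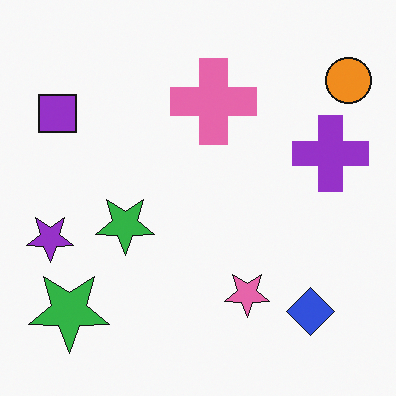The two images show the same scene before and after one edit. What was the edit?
The image was flipped vertically (top ↔ bottom).

The orange circle is in the bottom-right of the first image and the top-right of the second — shapes on opposite sides of the horizontal midline have swapped in a mirror flip.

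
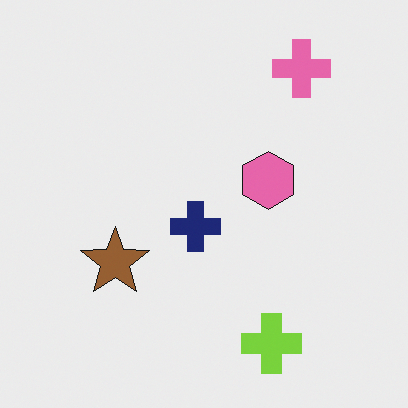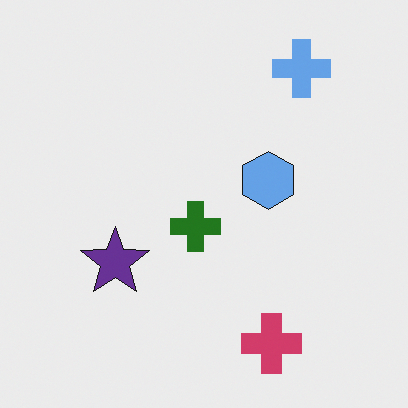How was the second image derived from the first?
Hue-shifted by a large amount.

Every shape's color has rotated by the same amount around the hue wheel — a uniform hue shift.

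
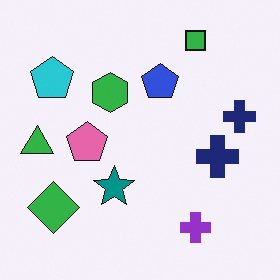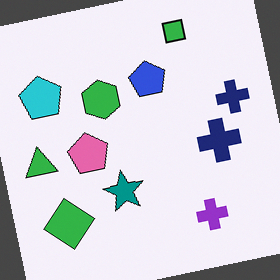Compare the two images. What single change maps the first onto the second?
The transformation is: rotated counter-clockwise by a small amount.

Every shape is tilted by the same angle and the image corners show triangular fill wedges — a whole-image rotation by a non-right angle.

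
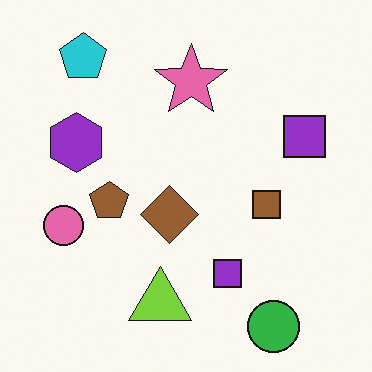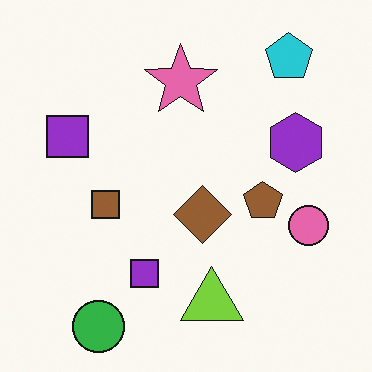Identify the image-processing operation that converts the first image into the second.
Flipped horizontally (left ↔ right).

The pink circle is in the left of the first image and the right of the second — shapes on opposite sides of the vertical midline have swapped in a mirror flip.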